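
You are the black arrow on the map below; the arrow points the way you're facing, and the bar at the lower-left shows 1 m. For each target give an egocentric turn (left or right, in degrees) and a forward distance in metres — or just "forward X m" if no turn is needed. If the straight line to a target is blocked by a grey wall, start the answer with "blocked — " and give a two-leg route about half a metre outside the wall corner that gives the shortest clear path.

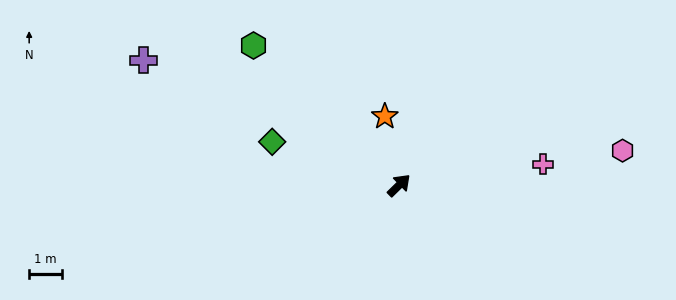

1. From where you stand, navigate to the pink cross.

turn right 36°, forward 4.4 m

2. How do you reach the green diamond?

turn left 117°, forward 4.1 m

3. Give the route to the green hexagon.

turn left 92°, forward 6.1 m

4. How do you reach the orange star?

turn left 57°, forward 2.1 m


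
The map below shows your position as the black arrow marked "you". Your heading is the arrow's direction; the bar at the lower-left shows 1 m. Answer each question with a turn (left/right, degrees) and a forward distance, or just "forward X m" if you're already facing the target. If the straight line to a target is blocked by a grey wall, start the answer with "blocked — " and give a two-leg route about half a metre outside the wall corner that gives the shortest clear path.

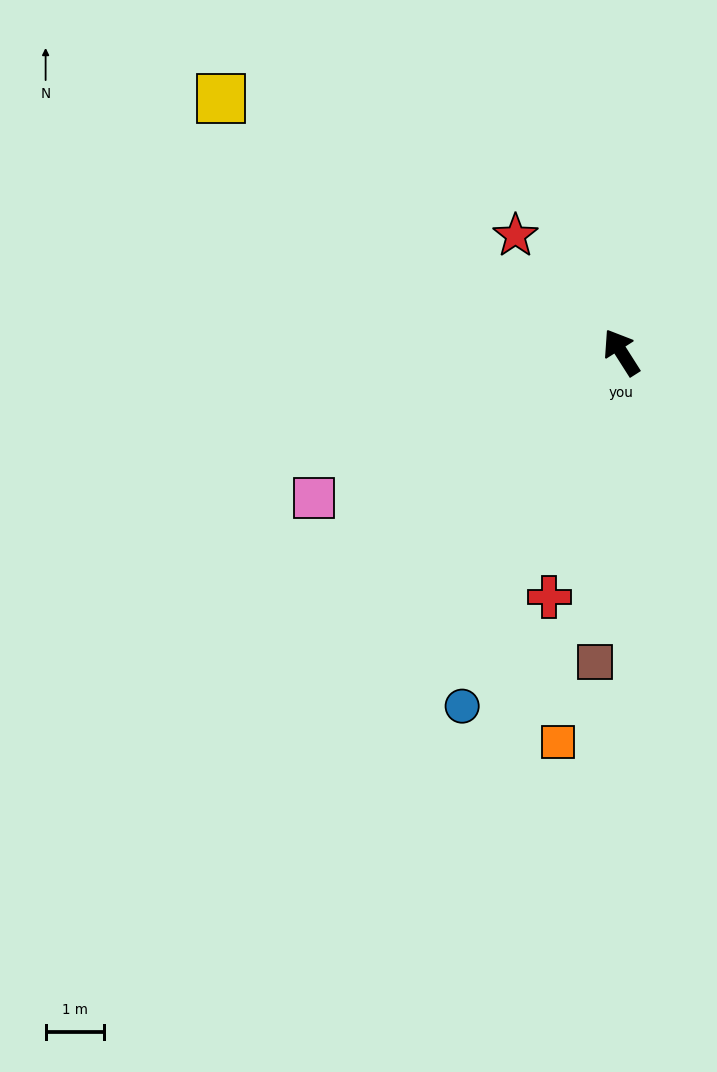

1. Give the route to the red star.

turn left 10°, forward 2.7 m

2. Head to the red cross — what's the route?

turn left 131°, forward 4.4 m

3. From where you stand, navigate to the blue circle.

turn left 123°, forward 6.7 m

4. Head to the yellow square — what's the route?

turn left 25°, forward 8.2 m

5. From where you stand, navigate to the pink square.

turn left 83°, forward 5.9 m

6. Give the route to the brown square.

turn left 143°, forward 5.4 m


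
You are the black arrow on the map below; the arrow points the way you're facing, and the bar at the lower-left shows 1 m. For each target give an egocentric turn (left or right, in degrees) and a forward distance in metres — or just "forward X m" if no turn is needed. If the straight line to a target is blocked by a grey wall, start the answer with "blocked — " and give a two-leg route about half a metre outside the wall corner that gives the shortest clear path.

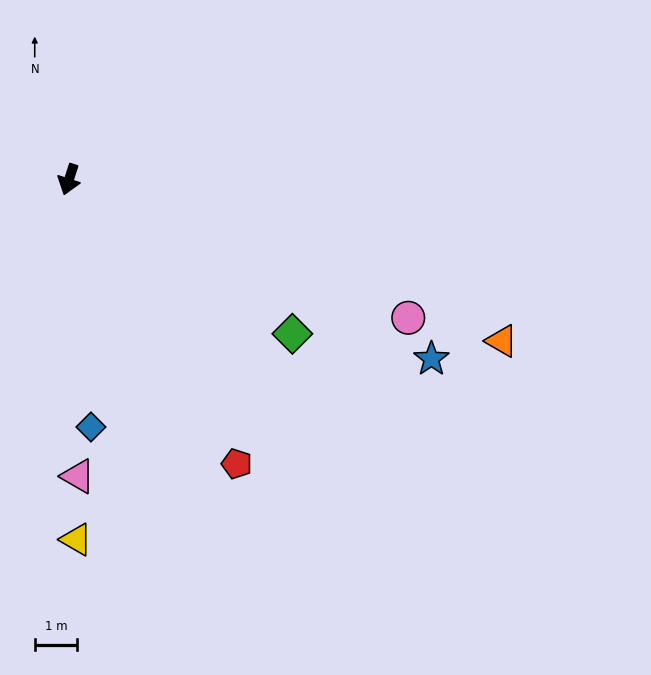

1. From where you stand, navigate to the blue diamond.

turn left 23°, forward 5.9 m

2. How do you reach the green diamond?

turn left 73°, forward 6.4 m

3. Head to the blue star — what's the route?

turn left 82°, forward 9.5 m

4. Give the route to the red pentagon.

turn left 48°, forward 7.8 m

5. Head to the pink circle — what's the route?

turn left 86°, forward 8.6 m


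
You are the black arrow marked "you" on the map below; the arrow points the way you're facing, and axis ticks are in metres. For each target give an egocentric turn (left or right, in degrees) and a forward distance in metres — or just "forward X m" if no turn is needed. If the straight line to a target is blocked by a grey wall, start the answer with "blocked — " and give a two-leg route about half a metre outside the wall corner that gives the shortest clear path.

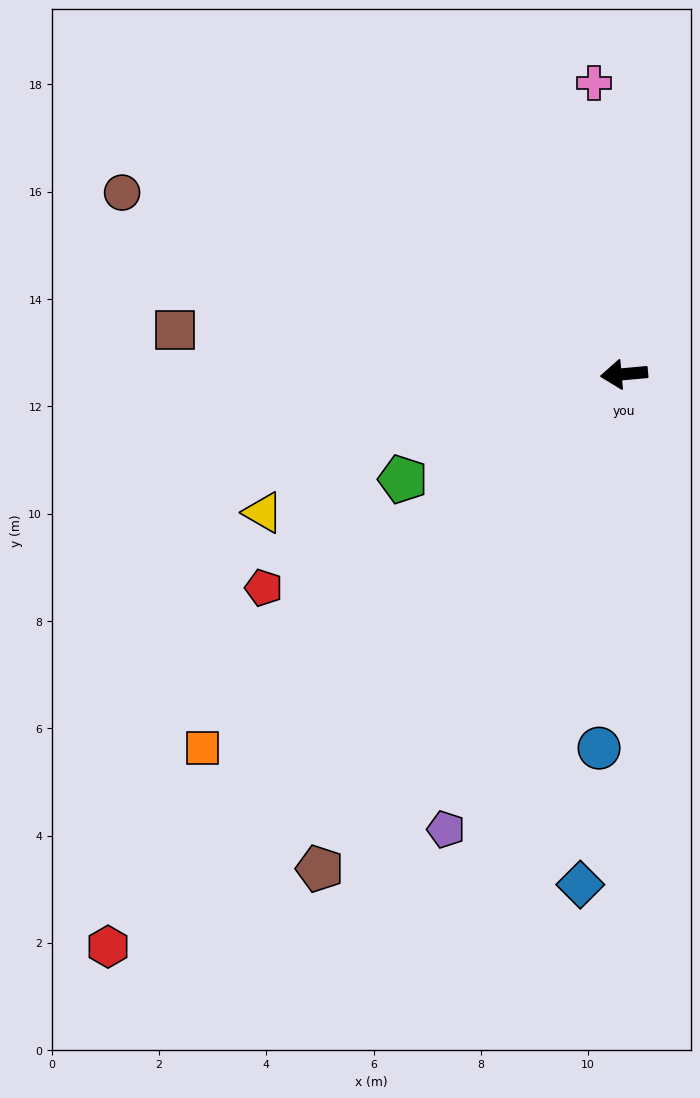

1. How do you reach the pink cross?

turn right 89°, forward 5.5 m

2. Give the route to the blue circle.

turn left 81°, forward 7.0 m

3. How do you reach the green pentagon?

turn left 20°, forward 4.6 m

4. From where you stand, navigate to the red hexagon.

turn left 43°, forward 14.4 m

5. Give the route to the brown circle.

turn right 25°, forward 9.9 m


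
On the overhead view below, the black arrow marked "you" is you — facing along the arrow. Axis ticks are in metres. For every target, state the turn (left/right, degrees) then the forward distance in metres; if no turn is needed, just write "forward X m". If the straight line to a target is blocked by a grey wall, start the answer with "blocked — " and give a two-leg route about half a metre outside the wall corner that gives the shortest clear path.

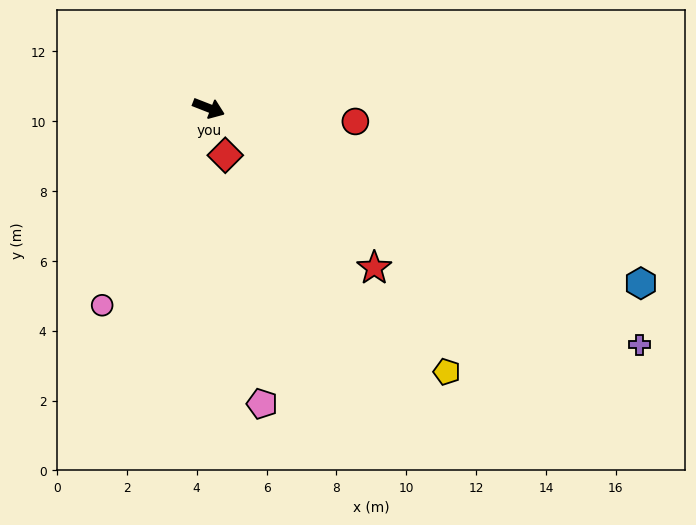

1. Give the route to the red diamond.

turn right 49°, forward 1.4 m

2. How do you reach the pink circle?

turn right 97°, forward 6.4 m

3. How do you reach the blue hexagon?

forward 13.4 m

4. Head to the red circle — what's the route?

turn left 16°, forward 4.2 m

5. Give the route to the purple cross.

turn right 7°, forward 14.1 m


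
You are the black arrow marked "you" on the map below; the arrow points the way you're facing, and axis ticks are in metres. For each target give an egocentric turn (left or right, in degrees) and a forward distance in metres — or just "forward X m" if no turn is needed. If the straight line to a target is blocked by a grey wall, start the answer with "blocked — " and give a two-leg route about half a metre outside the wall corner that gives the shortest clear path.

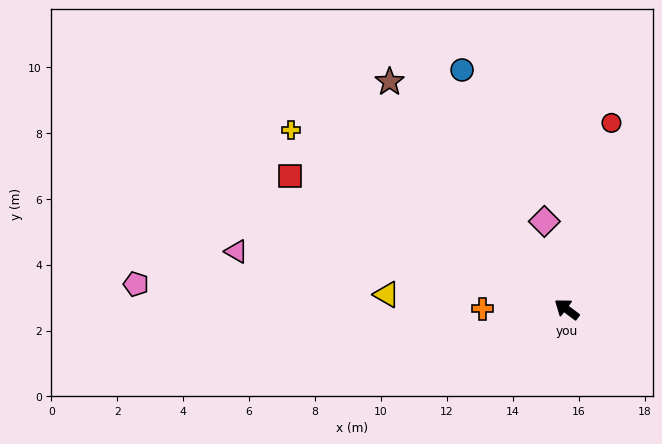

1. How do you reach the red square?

turn left 11°, forward 9.3 m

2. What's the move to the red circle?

turn right 67°, forward 5.8 m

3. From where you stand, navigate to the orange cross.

turn left 37°, forward 2.6 m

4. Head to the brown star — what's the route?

turn right 15°, forward 8.7 m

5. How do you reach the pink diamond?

turn right 39°, forward 2.8 m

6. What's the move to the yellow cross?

turn left 4°, forward 10.0 m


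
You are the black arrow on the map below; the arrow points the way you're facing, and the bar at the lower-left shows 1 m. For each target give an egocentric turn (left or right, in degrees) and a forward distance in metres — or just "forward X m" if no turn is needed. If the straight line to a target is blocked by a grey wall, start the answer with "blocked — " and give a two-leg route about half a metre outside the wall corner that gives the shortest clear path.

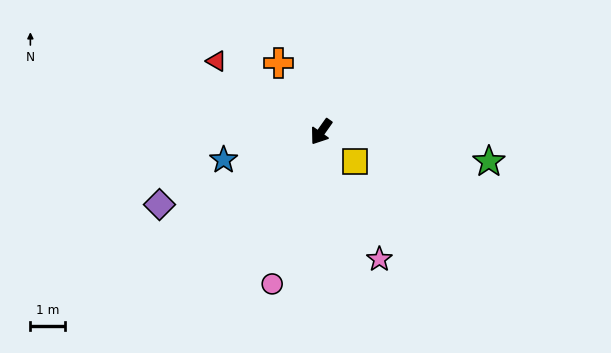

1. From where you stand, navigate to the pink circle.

turn left 17°, forward 4.6 m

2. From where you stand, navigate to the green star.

turn left 115°, forward 4.9 m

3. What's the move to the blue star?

turn right 39°, forward 2.9 m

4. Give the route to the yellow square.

turn left 84°, forward 1.3 m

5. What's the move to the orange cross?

turn right 113°, forward 2.3 m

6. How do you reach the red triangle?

turn right 89°, forward 3.7 m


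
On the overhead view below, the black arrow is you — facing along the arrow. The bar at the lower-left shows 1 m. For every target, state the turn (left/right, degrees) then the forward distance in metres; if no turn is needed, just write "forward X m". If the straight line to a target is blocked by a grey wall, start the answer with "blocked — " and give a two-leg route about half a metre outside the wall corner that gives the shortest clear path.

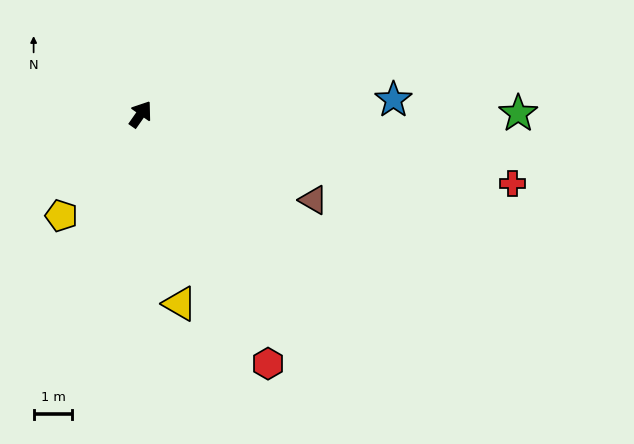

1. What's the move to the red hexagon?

turn right 118°, forward 7.2 m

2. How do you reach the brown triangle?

turn right 81°, forward 5.0 m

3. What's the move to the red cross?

turn right 66°, forward 9.7 m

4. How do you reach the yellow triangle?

turn right 133°, forward 5.0 m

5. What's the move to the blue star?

turn right 52°, forward 6.5 m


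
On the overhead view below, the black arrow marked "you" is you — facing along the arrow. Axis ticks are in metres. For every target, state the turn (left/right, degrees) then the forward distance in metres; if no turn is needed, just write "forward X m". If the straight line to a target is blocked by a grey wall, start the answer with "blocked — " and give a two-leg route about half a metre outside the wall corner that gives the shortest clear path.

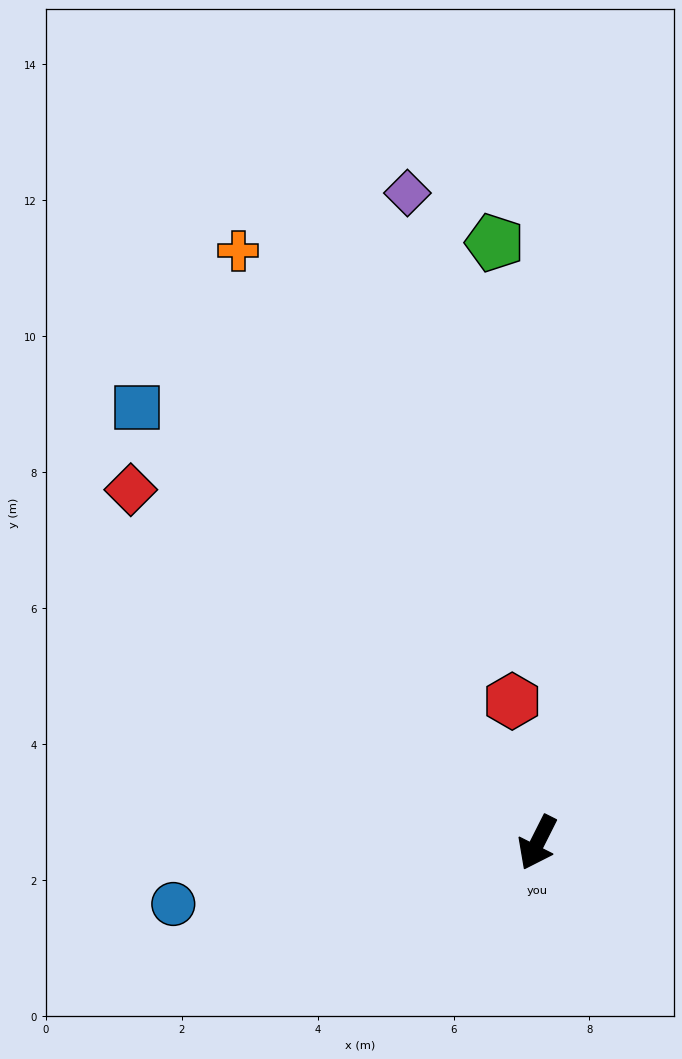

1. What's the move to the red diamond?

turn right 104°, forward 7.9 m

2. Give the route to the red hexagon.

turn right 143°, forward 2.1 m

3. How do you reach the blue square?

turn right 111°, forward 8.7 m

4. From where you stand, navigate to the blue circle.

turn right 54°, forward 5.4 m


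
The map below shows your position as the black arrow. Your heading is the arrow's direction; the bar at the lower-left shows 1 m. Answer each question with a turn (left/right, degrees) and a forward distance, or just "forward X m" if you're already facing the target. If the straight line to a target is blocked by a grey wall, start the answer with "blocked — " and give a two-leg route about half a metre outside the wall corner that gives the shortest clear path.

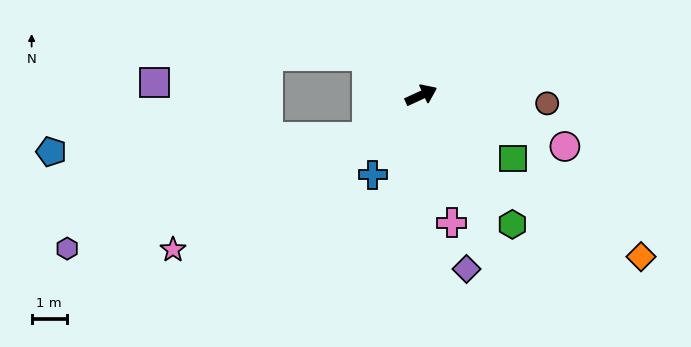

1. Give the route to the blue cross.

turn right 146°, forward 2.7 m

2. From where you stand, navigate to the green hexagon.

turn right 80°, forward 4.5 m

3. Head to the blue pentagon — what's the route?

blocked — turn right 167°, forward 1.9 m, then turn right 35°, forward 9.0 m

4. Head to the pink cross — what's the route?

turn right 101°, forward 3.7 m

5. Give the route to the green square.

turn right 59°, forward 3.2 m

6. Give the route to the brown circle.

turn right 28°, forward 3.6 m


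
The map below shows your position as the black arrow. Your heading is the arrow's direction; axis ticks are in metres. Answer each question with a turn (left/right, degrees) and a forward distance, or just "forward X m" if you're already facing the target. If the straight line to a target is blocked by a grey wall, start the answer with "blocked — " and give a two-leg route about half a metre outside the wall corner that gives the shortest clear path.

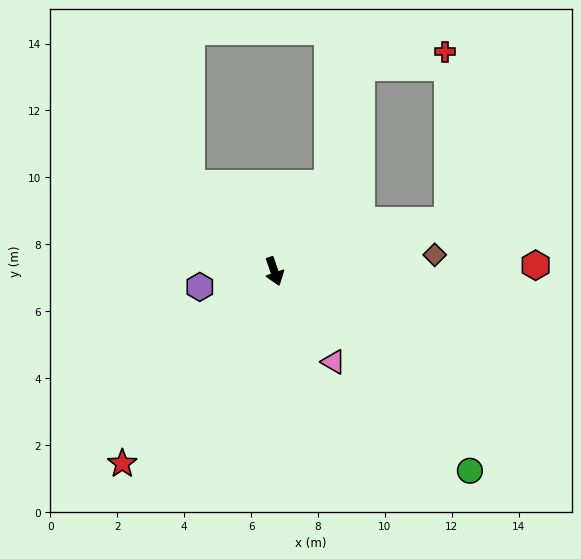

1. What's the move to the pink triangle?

turn left 14°, forward 3.2 m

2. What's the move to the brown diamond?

turn left 77°, forward 4.8 m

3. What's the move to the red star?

turn right 57°, forward 7.3 m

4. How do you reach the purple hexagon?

turn right 97°, forward 2.3 m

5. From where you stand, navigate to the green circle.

turn left 26°, forward 8.3 m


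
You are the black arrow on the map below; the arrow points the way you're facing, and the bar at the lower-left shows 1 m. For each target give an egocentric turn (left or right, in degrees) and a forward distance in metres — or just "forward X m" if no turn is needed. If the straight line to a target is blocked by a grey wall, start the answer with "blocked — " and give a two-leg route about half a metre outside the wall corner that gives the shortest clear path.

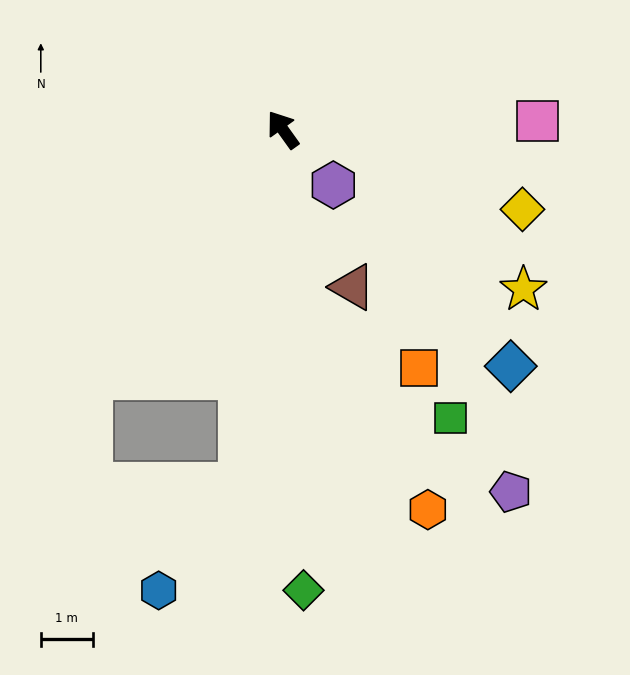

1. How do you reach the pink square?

turn right 124°, forward 4.9 m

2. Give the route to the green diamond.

turn left 147°, forward 8.9 m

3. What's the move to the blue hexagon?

blocked — turn left 138°, forward 6.9 m, then turn right 31°, forward 2.6 m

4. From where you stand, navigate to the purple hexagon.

turn right 173°, forward 1.4 m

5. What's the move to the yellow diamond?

turn right 144°, forward 4.8 m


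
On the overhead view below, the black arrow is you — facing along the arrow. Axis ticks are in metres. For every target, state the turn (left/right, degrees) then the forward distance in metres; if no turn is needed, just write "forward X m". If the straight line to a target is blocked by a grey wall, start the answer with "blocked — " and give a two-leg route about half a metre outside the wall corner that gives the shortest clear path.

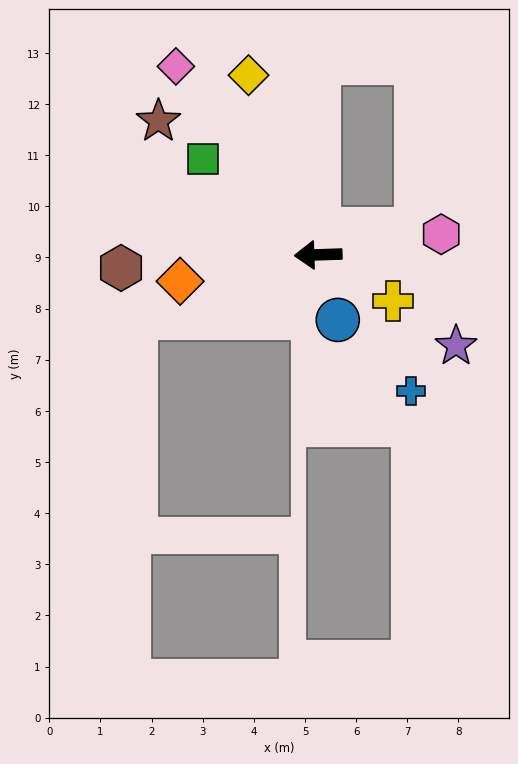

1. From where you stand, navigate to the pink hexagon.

turn right 172°, forward 2.4 m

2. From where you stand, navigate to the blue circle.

turn left 105°, forward 1.3 m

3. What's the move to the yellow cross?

turn left 146°, forward 1.7 m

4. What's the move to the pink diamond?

turn right 55°, forward 4.6 m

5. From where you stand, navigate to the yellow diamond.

turn right 71°, forward 3.8 m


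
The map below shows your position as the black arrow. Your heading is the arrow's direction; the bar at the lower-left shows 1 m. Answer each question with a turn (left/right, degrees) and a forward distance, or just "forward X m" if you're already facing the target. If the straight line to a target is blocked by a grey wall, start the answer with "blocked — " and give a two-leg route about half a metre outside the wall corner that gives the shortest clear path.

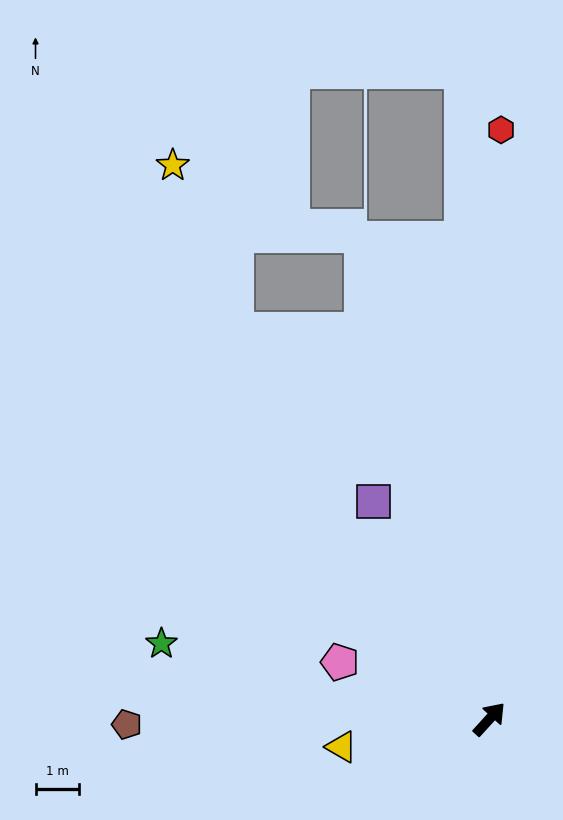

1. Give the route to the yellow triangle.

turn left 143°, forward 3.5 m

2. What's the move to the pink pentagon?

turn left 111°, forward 3.7 m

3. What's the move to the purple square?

turn left 70°, forward 5.7 m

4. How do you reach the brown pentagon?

turn left 133°, forward 8.4 m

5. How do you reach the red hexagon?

turn left 41°, forward 13.6 m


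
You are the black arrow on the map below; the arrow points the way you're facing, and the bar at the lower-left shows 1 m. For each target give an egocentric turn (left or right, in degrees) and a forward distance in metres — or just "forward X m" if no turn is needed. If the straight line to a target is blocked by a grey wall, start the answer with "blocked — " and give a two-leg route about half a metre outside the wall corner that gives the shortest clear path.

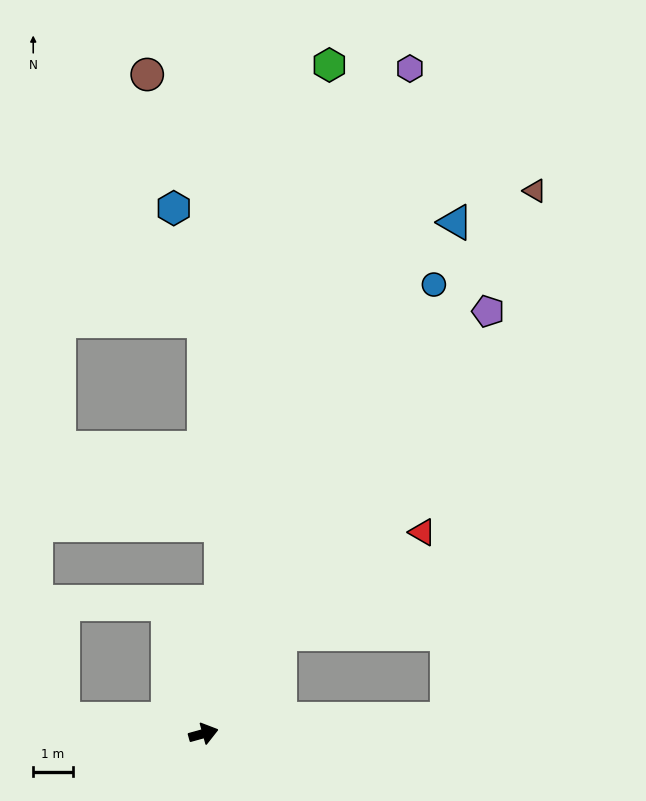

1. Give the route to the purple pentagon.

turn left 41°, forward 12.9 m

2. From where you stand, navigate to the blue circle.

turn left 47°, forward 12.8 m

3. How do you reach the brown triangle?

turn left 43°, forward 16.1 m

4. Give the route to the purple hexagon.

turn left 57°, forward 17.7 m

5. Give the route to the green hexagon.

turn left 64°, forward 17.3 m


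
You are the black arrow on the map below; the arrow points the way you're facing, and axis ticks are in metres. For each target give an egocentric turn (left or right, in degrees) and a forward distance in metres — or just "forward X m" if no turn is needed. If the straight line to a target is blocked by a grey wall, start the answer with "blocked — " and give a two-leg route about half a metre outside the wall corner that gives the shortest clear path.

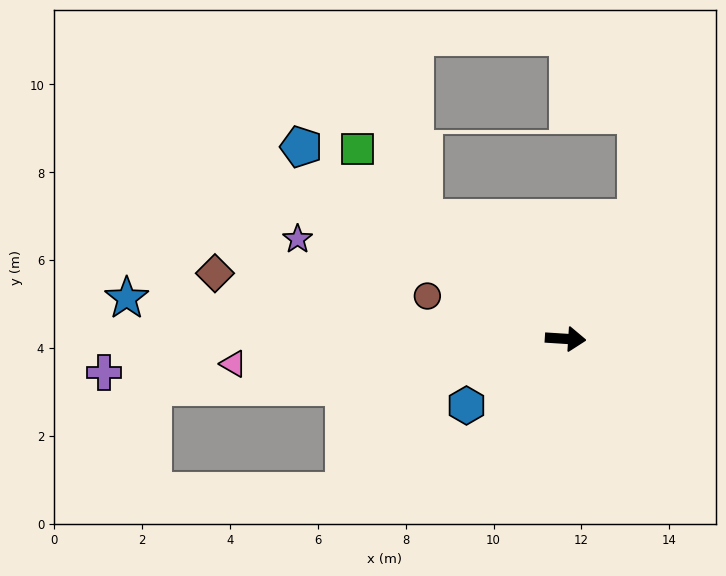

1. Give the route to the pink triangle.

turn right 172°, forward 7.6 m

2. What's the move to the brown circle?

turn left 166°, forward 3.3 m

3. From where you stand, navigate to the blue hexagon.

turn right 142°, forward 2.7 m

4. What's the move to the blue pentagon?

turn left 148°, forward 7.4 m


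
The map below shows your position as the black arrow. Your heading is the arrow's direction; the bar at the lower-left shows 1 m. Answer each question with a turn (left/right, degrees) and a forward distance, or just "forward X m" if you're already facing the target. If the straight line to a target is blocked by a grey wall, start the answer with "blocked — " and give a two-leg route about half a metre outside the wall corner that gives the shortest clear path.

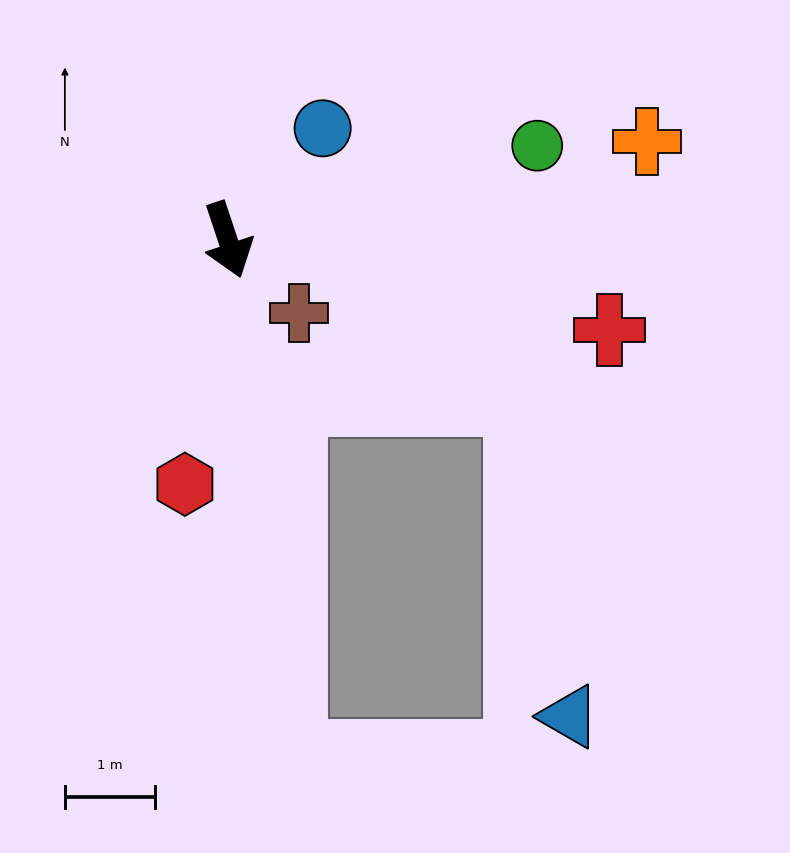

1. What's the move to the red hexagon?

turn right 28°, forward 2.7 m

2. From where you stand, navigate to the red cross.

turn left 58°, forward 4.3 m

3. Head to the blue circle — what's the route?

turn left 121°, forward 1.6 m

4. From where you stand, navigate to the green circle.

turn left 89°, forward 3.6 m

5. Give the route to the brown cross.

turn left 26°, forward 1.1 m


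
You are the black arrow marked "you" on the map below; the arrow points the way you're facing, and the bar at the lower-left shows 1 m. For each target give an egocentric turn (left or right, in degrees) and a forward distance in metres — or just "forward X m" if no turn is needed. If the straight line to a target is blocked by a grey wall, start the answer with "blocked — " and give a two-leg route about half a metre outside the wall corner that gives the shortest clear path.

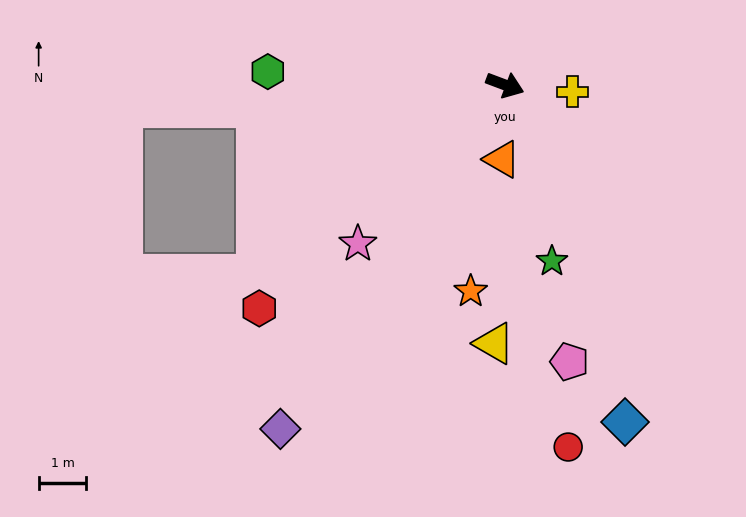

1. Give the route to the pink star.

turn right 112°, forward 4.5 m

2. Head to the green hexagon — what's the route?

turn right 163°, forward 5.0 m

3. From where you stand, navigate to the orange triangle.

turn right 72°, forward 1.6 m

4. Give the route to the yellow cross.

turn left 15°, forward 1.4 m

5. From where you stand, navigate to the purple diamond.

turn right 103°, forward 8.6 m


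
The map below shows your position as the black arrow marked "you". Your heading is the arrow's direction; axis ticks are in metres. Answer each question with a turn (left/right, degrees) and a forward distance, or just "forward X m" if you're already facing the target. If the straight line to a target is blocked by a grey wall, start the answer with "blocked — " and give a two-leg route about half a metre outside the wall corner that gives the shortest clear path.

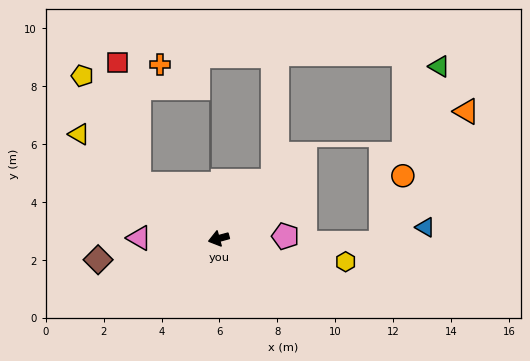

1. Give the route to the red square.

blocked — turn right 49°, forward 3.3 m, then turn right 46°, forward 4.3 m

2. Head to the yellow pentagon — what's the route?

blocked — turn right 49°, forward 3.3 m, then turn right 29°, forward 4.2 m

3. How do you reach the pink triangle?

turn right 16°, forward 2.7 m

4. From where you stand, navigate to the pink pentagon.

turn left 167°, forward 2.3 m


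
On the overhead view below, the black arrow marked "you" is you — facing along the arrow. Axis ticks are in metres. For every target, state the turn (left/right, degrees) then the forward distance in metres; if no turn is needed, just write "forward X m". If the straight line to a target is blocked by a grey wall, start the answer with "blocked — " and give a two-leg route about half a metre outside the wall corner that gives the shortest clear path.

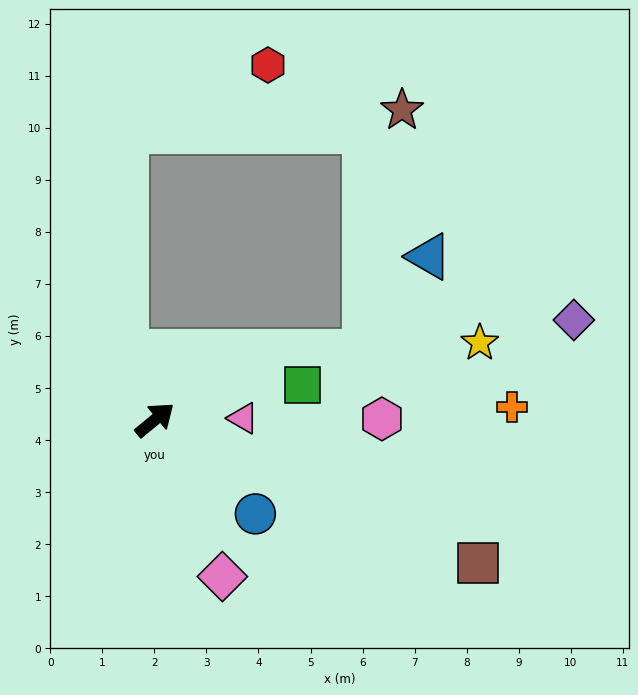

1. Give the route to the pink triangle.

turn right 39°, forward 1.7 m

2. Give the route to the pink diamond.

turn right 106°, forward 3.3 m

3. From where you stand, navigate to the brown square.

turn right 63°, forward 6.8 m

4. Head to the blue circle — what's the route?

turn right 83°, forward 2.6 m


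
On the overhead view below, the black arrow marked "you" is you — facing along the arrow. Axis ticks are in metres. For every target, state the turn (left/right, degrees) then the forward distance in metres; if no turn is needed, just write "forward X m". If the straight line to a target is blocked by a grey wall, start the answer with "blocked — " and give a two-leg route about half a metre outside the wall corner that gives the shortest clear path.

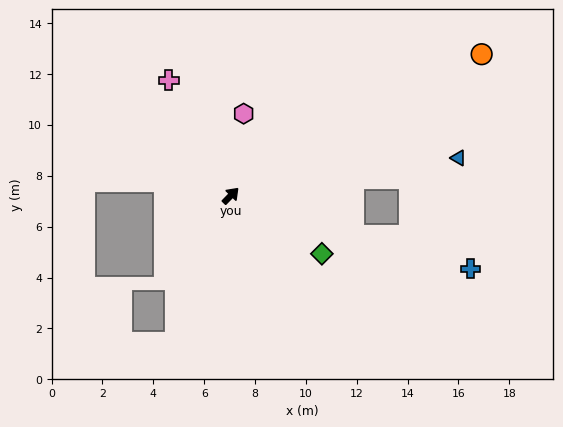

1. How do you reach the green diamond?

turn right 78°, forward 4.2 m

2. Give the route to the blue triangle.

turn right 36°, forward 9.1 m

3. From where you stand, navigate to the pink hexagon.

turn left 35°, forward 3.3 m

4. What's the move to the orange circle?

turn right 16°, forward 11.3 m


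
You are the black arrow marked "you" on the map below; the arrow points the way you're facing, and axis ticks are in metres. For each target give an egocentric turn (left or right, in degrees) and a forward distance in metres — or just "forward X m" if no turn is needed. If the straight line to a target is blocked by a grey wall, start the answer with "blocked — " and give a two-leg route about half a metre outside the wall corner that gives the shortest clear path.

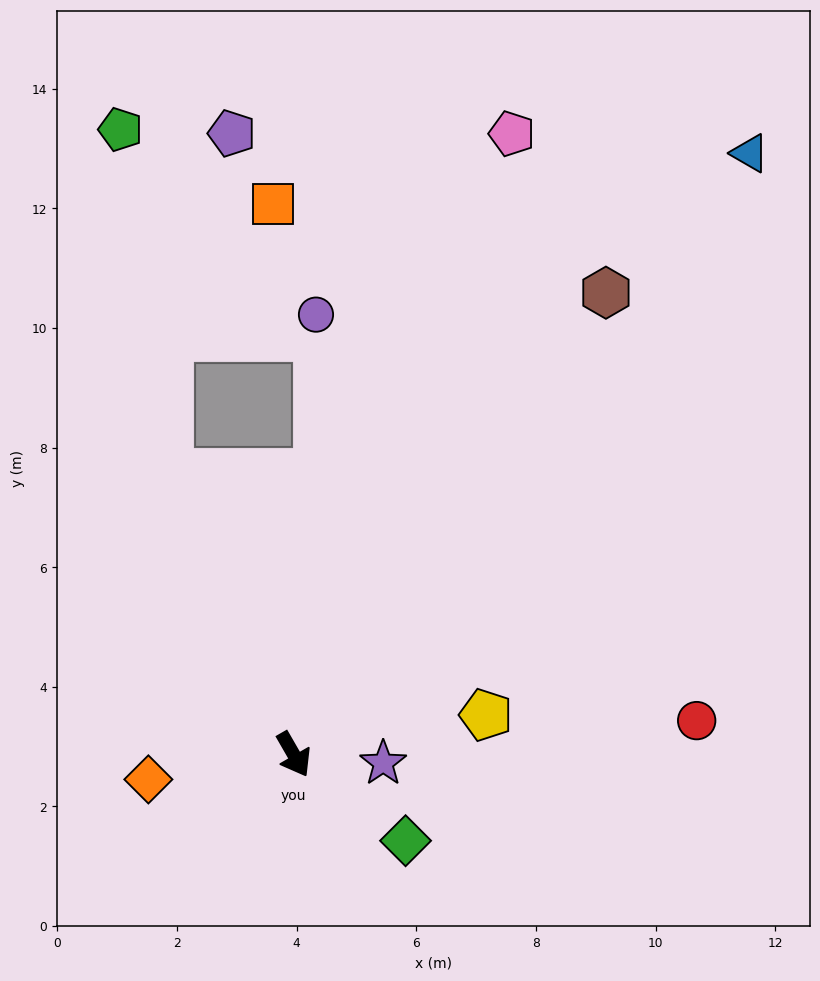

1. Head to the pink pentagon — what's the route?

turn left 131°, forward 11.0 m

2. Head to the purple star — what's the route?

turn left 55°, forward 1.5 m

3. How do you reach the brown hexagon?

turn left 116°, forward 9.3 m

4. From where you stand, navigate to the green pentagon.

blocked — turn left 174°, forward 5.1 m, then turn right 16°, forward 5.8 m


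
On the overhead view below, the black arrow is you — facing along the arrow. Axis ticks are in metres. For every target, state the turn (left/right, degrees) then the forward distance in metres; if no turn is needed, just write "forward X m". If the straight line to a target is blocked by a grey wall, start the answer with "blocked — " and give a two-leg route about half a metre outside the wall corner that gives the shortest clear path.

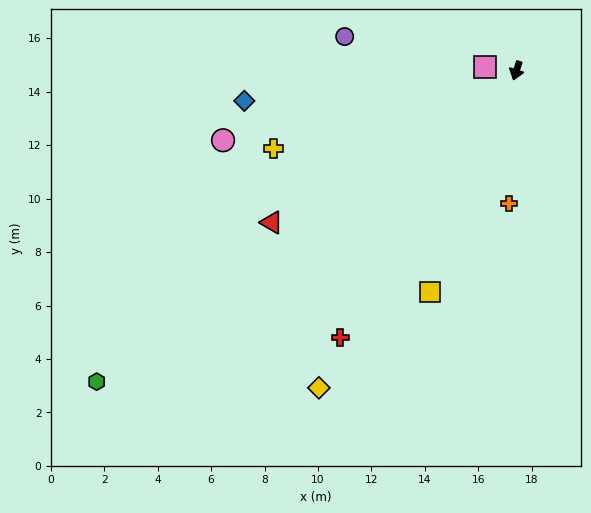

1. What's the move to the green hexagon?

turn right 36°, forward 19.5 m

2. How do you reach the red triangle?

turn right 40°, forward 10.8 m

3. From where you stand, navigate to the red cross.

turn right 16°, forward 12.0 m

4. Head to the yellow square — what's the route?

turn right 4°, forward 8.9 m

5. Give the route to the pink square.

turn right 79°, forward 1.2 m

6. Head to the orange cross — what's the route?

turn left 14°, forward 5.0 m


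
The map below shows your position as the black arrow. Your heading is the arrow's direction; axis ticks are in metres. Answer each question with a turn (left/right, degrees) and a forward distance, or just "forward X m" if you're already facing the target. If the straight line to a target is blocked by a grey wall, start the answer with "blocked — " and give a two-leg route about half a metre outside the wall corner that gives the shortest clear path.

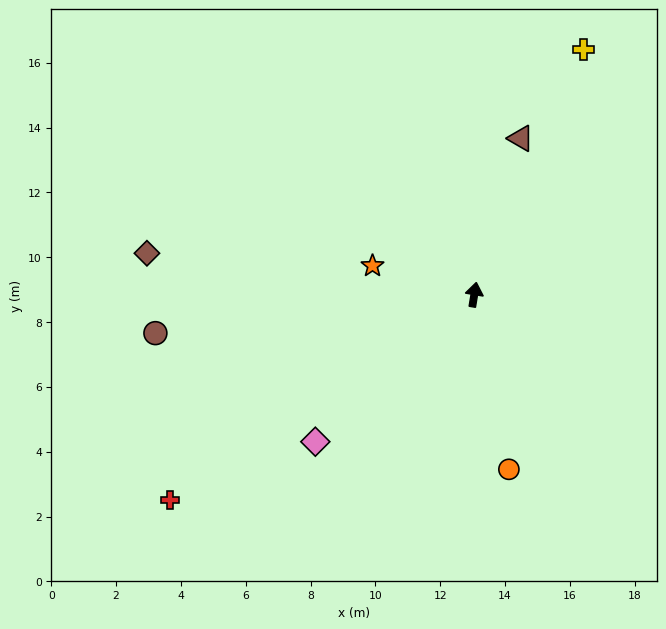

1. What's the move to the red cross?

turn left 133°, forward 11.3 m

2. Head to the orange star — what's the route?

turn left 84°, forward 3.3 m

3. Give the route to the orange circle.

turn right 159°, forward 5.5 m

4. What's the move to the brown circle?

turn left 106°, forward 9.9 m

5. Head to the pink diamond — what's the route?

turn left 142°, forward 6.7 m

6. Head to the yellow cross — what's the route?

turn right 15°, forward 8.3 m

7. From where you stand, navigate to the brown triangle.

turn right 7°, forward 5.0 m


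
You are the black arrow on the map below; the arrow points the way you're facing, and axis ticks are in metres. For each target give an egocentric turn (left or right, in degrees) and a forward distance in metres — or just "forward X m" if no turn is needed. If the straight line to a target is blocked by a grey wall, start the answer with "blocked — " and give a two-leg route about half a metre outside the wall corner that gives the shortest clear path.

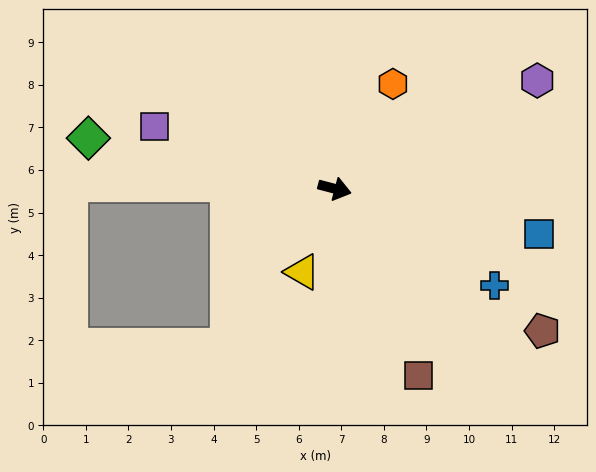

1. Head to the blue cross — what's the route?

turn right 16°, forward 4.4 m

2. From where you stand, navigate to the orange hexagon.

turn left 76°, forward 2.8 m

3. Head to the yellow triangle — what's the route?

turn right 97°, forward 2.1 m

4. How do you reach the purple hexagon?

turn left 43°, forward 5.4 m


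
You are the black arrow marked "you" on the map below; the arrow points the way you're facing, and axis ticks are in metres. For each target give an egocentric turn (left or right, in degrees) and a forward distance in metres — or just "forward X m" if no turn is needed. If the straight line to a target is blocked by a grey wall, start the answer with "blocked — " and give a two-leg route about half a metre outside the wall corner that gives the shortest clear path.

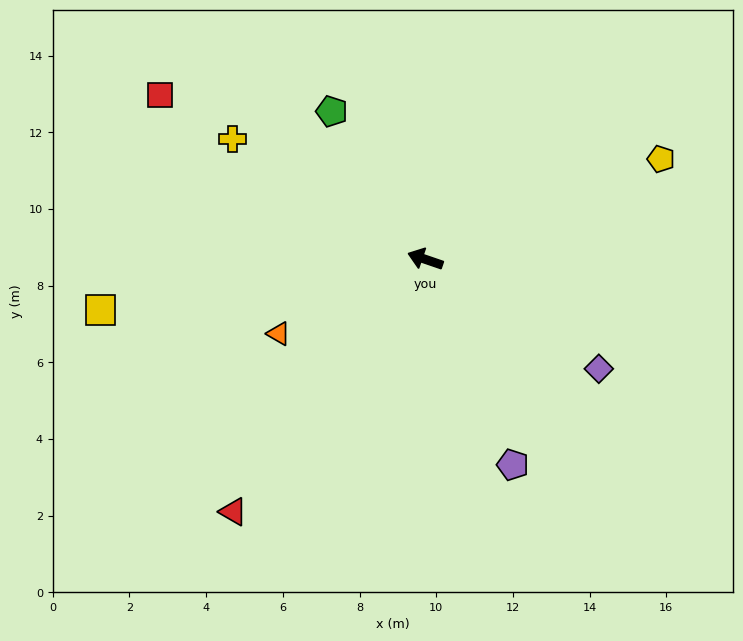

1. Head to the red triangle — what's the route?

turn left 72°, forward 8.3 m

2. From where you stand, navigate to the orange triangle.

turn left 46°, forward 4.3 m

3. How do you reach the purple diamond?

turn left 167°, forward 5.4 m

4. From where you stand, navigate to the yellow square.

turn left 28°, forward 8.6 m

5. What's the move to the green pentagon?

turn right 39°, forward 4.6 m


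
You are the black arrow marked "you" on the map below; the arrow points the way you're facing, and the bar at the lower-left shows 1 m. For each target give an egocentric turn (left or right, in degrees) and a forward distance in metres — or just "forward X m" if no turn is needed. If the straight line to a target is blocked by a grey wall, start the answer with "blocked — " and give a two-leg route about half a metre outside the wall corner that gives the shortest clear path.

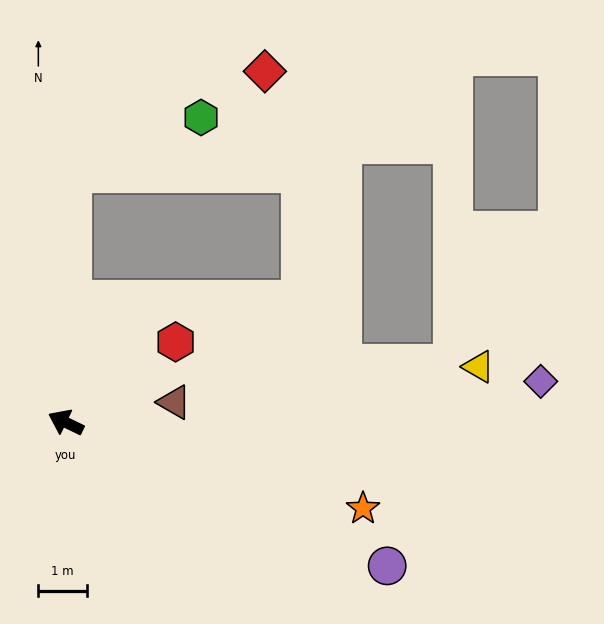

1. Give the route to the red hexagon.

turn right 118°, forward 2.8 m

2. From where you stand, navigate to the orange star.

turn right 170°, forward 6.4 m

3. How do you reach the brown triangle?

turn right 144°, forward 2.3 m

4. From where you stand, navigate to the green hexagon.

blocked — turn right 65°, forward 5.2 m, then turn right 66°, forward 2.9 m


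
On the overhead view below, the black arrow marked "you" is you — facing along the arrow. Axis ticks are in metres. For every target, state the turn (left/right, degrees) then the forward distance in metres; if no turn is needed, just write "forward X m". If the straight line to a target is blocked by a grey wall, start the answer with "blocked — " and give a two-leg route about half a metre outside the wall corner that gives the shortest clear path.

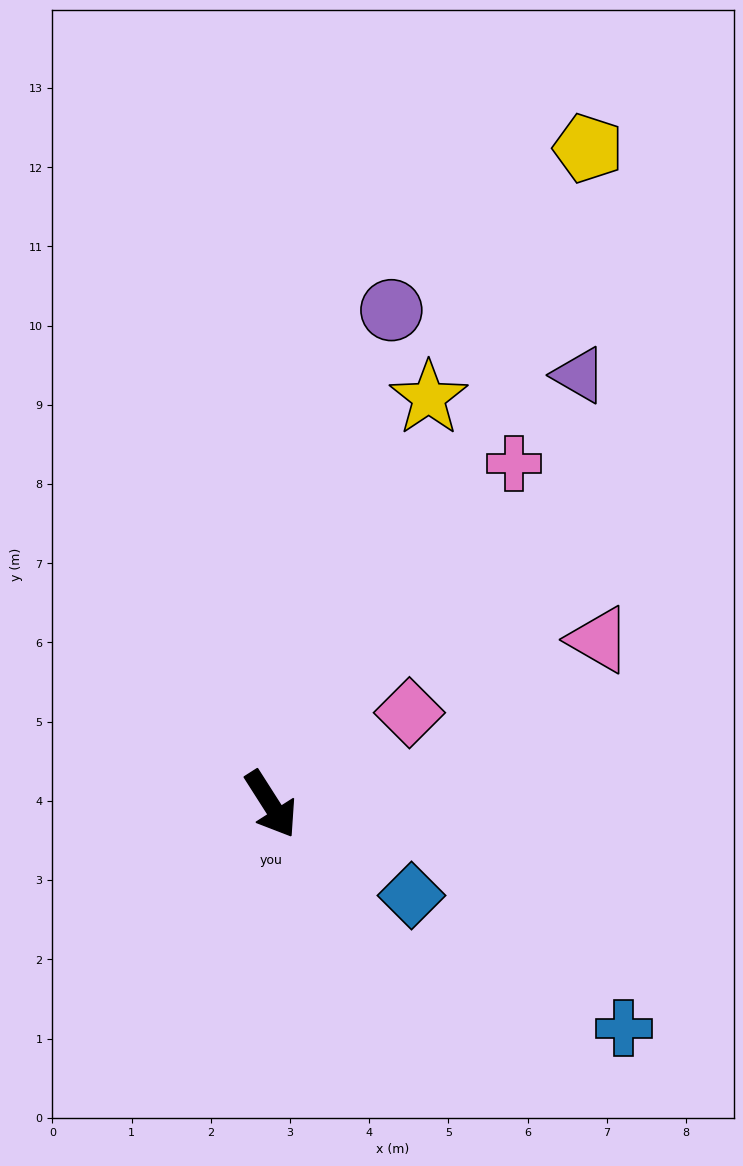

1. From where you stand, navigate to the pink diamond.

turn left 91°, forward 2.1 m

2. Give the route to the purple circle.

turn left 134°, forward 6.4 m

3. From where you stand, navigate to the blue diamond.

turn left 25°, forward 2.1 m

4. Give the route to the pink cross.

turn left 112°, forward 5.3 m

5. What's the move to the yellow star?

turn left 126°, forward 5.5 m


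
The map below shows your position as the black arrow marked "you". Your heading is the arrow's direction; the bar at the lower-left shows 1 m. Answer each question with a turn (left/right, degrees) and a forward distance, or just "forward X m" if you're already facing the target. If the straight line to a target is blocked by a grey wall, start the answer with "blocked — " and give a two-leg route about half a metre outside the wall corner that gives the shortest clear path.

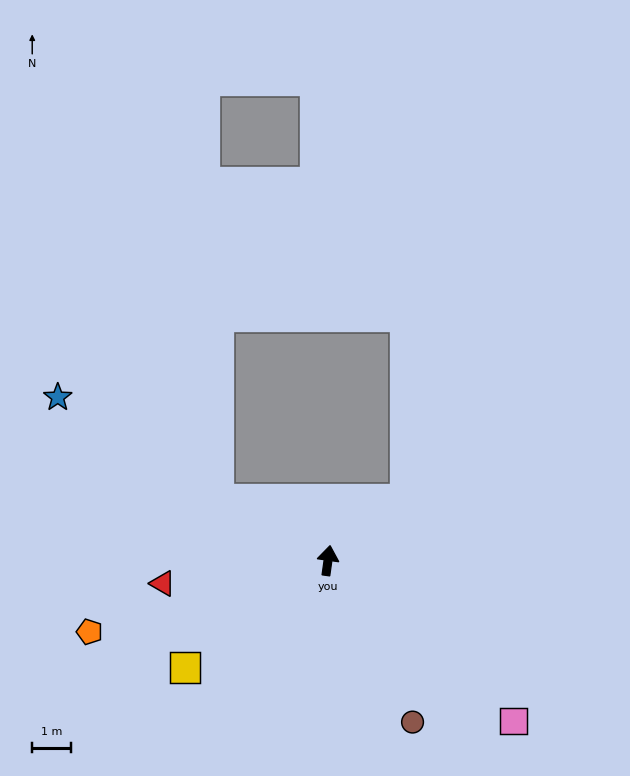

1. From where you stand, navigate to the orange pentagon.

turn left 115°, forward 6.4 m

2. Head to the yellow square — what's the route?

turn left 135°, forward 4.6 m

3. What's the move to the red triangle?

turn left 106°, forward 4.3 m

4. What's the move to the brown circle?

turn right 144°, forward 4.7 m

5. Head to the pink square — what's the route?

turn right 123°, forward 6.3 m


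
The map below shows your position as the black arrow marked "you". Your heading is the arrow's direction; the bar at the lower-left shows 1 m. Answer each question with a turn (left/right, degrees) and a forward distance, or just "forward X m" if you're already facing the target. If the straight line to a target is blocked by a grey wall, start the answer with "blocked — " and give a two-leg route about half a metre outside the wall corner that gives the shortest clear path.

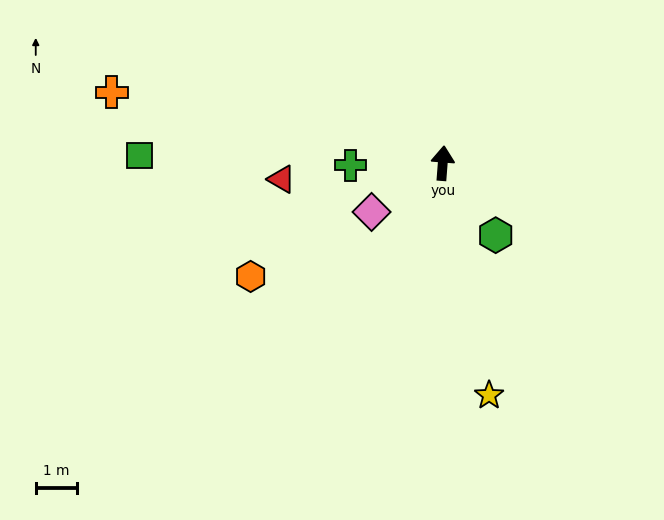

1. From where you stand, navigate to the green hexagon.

turn right 139°, forward 2.2 m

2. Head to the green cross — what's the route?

turn left 96°, forward 2.2 m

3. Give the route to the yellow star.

turn right 164°, forward 5.7 m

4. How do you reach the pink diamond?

turn left 129°, forward 2.1 m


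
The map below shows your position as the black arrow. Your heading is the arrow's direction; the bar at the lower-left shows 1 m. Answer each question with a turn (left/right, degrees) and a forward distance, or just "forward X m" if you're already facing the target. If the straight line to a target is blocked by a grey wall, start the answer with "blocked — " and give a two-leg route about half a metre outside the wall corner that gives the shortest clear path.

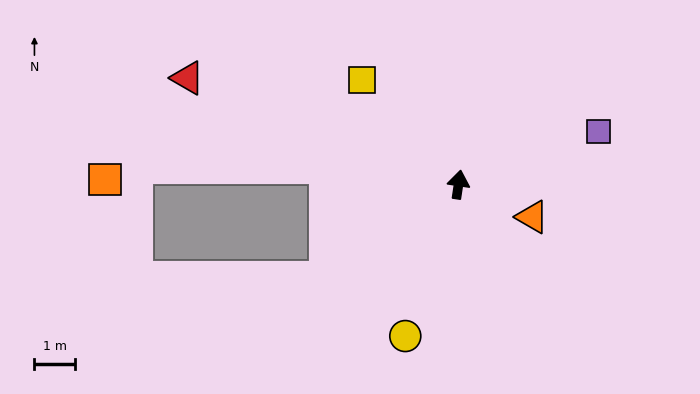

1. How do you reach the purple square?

turn right 61°, forward 3.7 m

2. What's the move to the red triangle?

turn left 77°, forward 7.1 m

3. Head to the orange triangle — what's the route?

turn right 105°, forward 2.0 m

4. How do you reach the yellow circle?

turn left 169°, forward 3.9 m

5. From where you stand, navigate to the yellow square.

turn left 51°, forward 3.5 m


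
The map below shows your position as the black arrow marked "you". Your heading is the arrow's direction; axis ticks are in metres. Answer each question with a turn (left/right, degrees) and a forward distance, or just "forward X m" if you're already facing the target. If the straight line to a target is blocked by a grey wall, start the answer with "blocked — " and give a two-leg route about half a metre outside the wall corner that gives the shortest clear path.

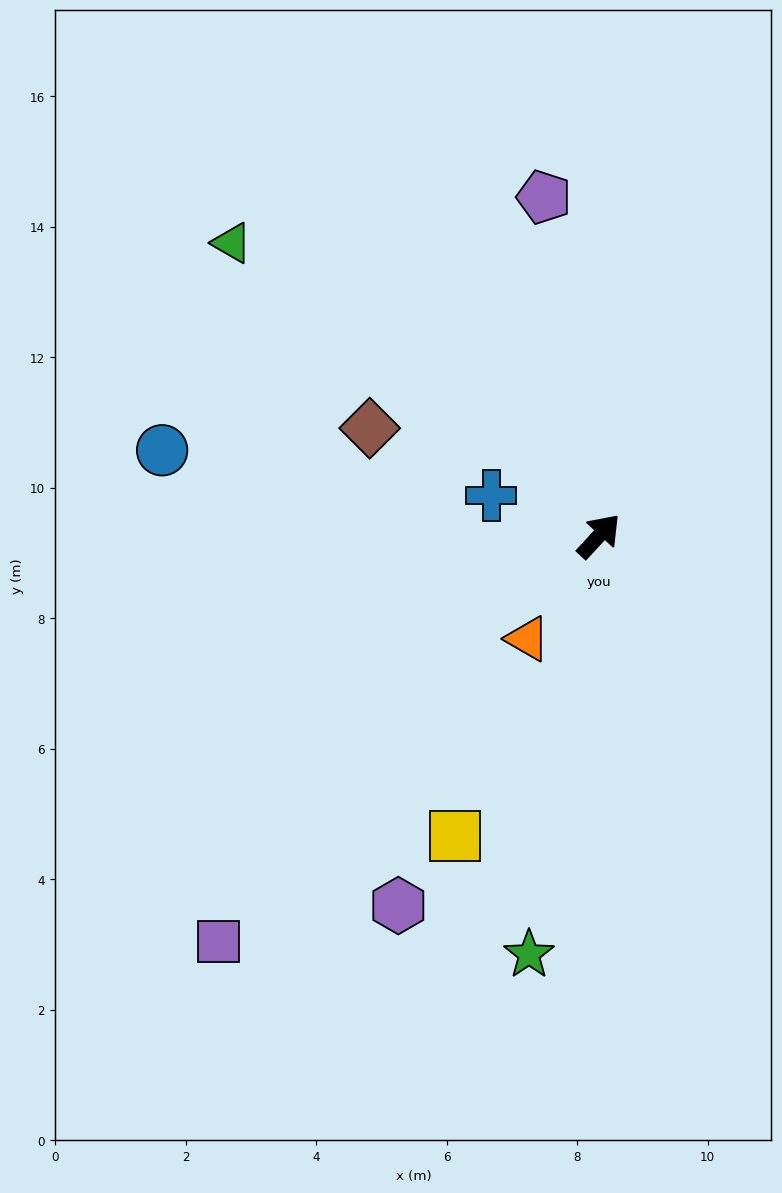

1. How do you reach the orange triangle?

turn right 172°, forward 1.9 m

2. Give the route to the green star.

turn right 147°, forward 6.5 m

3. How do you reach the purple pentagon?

turn left 52°, forward 5.3 m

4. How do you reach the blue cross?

turn left 112°, forward 1.8 m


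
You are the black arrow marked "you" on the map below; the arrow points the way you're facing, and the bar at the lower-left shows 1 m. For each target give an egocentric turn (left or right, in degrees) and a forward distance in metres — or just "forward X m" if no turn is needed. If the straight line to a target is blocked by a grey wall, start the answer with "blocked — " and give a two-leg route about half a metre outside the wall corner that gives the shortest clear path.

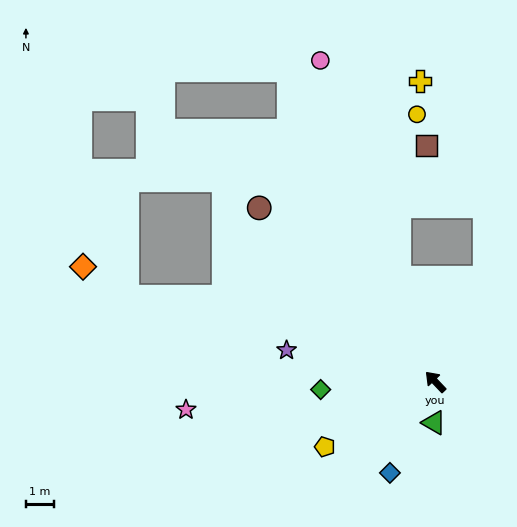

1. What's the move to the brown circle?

forward 8.7 m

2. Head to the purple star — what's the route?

turn left 34°, forward 5.4 m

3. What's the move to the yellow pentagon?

turn left 77°, forward 4.5 m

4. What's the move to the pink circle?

turn right 24°, forward 12.0 m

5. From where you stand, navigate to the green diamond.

turn left 50°, forward 4.0 m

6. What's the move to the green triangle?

turn left 134°, forward 1.4 m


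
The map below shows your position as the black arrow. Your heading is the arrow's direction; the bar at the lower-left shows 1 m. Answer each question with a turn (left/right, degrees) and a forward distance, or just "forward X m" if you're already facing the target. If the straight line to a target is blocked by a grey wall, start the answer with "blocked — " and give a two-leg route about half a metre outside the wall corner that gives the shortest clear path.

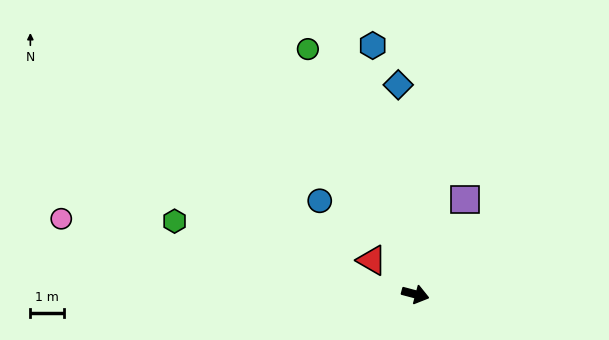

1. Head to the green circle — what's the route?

turn left 128°, forward 7.9 m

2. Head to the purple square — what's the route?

turn left 77°, forward 3.1 m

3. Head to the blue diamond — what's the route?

turn left 109°, forward 6.2 m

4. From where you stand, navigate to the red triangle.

turn left 157°, forward 1.6 m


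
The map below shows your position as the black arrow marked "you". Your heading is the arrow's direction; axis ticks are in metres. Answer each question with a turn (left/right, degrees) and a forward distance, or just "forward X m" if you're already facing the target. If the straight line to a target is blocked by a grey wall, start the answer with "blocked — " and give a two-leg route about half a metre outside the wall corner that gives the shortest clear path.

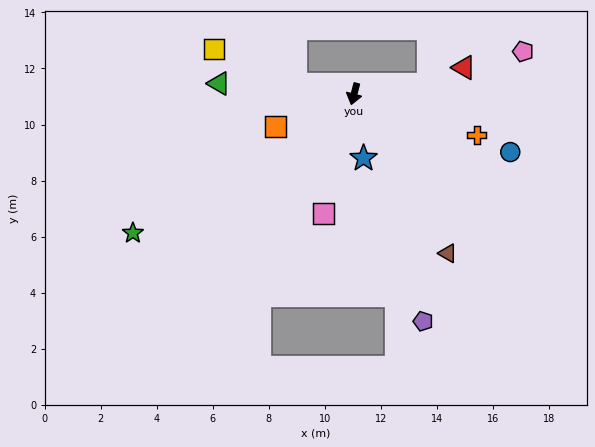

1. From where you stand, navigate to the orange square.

turn right 53°, forward 3.0 m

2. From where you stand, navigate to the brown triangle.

turn left 45°, forward 6.6 m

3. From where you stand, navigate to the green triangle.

turn right 80°, forward 4.8 m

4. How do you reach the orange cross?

turn left 86°, forward 4.6 m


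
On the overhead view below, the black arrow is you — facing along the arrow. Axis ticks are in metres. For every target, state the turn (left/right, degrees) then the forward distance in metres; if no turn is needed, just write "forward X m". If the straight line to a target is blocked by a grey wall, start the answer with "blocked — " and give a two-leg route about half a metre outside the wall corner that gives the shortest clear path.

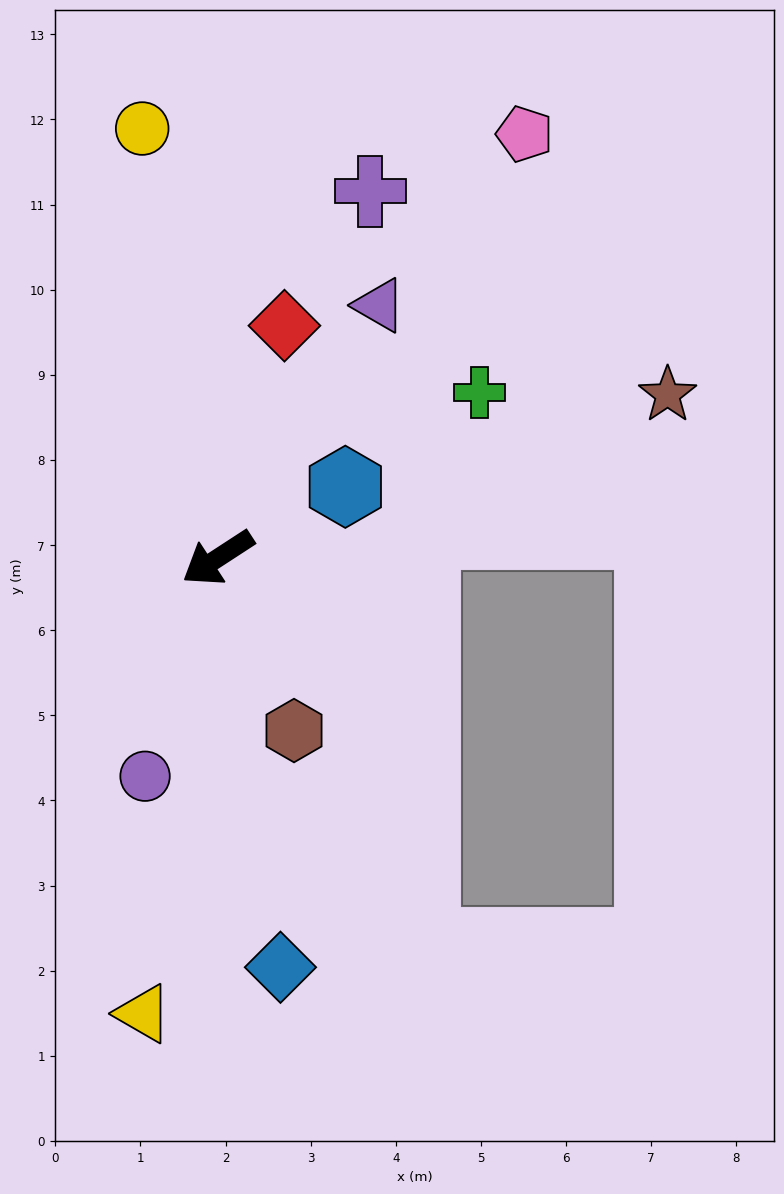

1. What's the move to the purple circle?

turn left 38°, forward 2.7 m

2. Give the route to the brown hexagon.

turn left 81°, forward 2.2 m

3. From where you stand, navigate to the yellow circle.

turn right 113°, forward 5.1 m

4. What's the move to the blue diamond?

turn left 66°, forward 4.9 m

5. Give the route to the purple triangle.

turn right 156°, forward 3.5 m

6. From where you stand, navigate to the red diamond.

turn right 139°, forward 2.8 m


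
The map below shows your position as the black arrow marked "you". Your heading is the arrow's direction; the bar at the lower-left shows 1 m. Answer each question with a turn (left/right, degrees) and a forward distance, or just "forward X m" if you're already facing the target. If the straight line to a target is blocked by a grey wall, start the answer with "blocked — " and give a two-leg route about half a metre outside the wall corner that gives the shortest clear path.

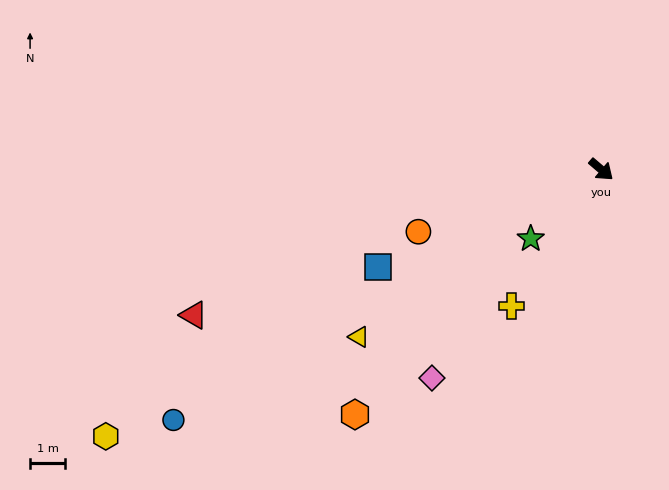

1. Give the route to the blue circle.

turn right 109°, forward 14.2 m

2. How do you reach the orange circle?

turn right 121°, forward 5.5 m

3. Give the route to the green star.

turn right 95°, forward 2.8 m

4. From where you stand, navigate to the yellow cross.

turn right 83°, forward 4.7 m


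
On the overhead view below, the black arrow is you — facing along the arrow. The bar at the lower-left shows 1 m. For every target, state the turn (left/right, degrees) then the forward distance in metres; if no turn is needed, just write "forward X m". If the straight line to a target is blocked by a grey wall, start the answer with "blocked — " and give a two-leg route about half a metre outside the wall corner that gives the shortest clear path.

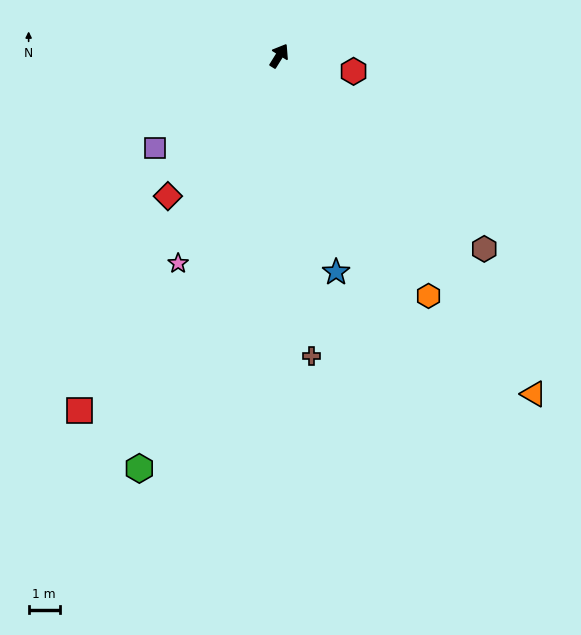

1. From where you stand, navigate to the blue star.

turn right 133°, forward 7.1 m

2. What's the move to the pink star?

turn right 174°, forward 7.4 m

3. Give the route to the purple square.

turn left 159°, forward 4.9 m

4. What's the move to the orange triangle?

turn right 111°, forward 13.5 m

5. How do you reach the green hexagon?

turn right 167°, forward 13.9 m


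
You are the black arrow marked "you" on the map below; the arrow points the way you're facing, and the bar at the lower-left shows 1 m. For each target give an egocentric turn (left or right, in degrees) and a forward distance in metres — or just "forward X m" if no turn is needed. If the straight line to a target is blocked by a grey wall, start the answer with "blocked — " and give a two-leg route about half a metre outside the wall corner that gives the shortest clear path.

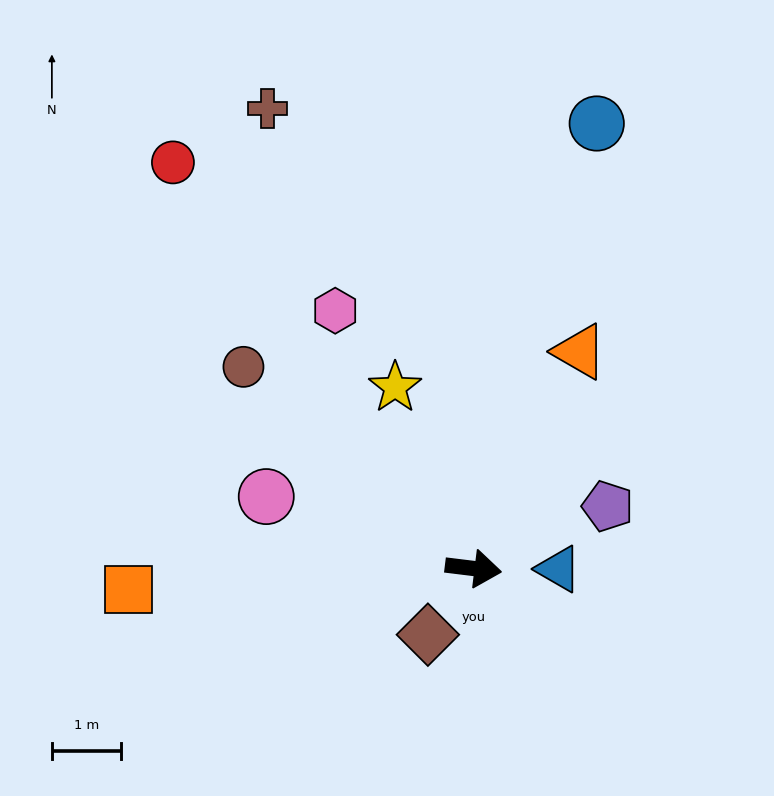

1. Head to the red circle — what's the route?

turn left 134°, forward 7.3 m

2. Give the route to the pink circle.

turn left 168°, forward 3.2 m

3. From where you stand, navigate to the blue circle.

turn left 82°, forward 6.7 m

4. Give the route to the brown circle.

turn left 146°, forward 4.4 m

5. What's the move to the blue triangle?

turn left 7°, forward 1.2 m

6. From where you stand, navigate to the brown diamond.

turn right 118°, forward 1.2 m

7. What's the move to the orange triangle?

turn left 71°, forward 3.5 m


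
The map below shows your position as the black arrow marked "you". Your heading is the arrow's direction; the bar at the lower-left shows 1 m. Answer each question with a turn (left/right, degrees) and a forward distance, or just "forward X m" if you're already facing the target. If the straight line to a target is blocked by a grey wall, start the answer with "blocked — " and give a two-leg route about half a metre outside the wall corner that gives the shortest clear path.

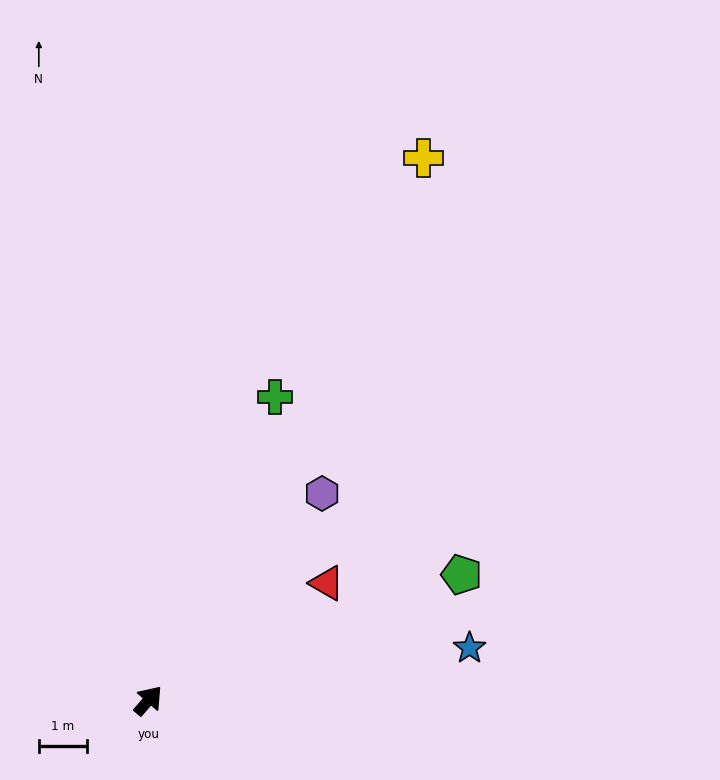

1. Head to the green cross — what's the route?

turn left 18°, forward 6.8 m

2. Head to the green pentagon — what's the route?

turn right 27°, forward 6.9 m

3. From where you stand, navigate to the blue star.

turn right 40°, forward 6.7 m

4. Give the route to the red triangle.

turn right 16°, forward 4.4 m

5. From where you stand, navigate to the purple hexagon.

forward 5.6 m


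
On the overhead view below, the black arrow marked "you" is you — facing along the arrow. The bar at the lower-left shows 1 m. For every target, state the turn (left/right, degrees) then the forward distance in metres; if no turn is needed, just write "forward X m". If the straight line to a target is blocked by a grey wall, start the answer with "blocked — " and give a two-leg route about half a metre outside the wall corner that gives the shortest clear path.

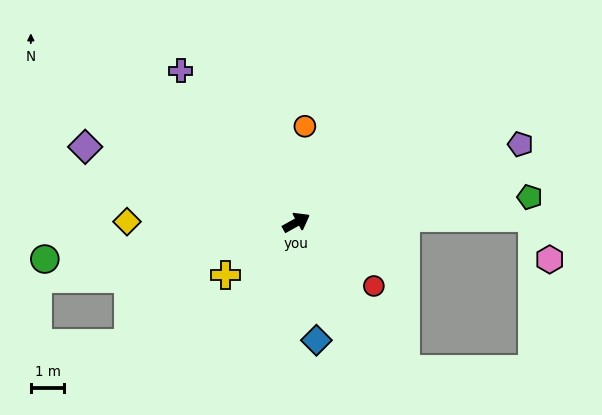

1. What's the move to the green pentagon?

turn right 23°, forward 7.0 m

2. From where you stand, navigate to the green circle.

turn left 159°, forward 7.6 m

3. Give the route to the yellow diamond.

turn left 151°, forward 5.1 m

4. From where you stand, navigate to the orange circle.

turn left 56°, forward 2.9 m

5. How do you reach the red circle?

turn right 68°, forward 3.0 m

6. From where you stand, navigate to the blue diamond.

turn right 109°, forward 3.6 m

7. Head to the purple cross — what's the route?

turn left 98°, forward 5.7 m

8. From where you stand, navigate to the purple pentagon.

turn right 10°, forward 7.1 m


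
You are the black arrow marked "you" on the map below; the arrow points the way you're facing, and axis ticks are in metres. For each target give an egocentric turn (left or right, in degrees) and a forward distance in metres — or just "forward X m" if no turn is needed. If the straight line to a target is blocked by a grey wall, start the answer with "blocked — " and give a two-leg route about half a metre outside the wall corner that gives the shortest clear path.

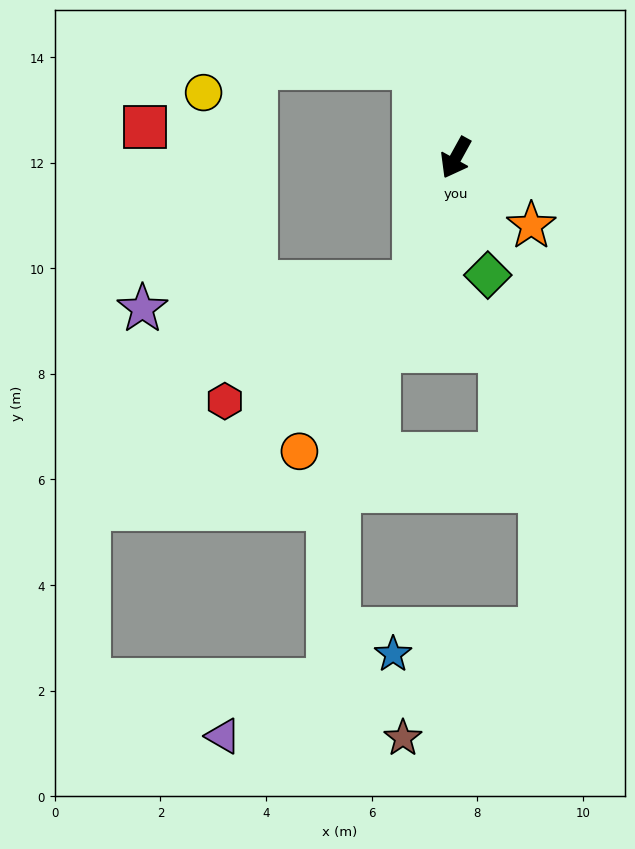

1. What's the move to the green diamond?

turn left 44°, forward 2.3 m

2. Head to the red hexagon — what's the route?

blocked — turn left 11°, forward 2.5 m, then turn right 40°, forward 4.2 m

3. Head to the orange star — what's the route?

turn left 77°, forward 1.9 m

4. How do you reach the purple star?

blocked — turn left 11°, forward 2.5 m, then turn right 67°, forward 5.2 m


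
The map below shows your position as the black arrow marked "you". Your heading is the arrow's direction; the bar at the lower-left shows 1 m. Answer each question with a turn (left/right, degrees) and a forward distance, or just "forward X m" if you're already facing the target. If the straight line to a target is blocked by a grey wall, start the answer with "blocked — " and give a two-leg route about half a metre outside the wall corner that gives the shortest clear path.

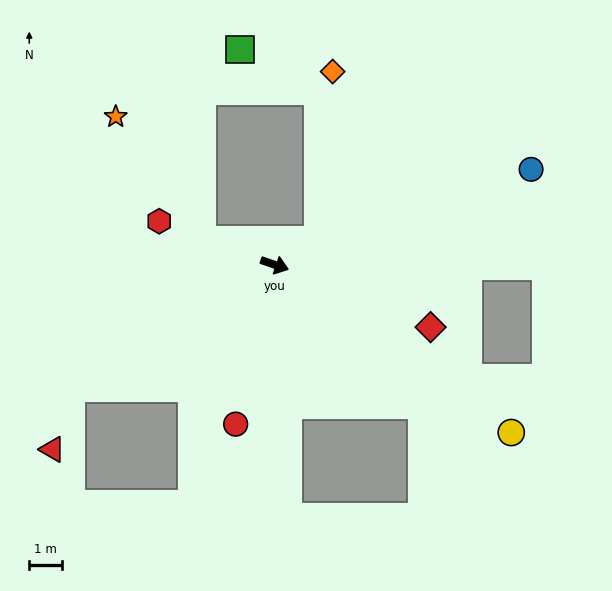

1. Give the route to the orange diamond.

blocked — turn left 49°, forward 1.5 m, then turn left 55°, forward 5.1 m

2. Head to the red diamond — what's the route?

turn right 3°, forward 5.1 m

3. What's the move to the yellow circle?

turn right 16°, forward 8.8 m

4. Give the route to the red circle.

turn right 85°, forward 5.0 m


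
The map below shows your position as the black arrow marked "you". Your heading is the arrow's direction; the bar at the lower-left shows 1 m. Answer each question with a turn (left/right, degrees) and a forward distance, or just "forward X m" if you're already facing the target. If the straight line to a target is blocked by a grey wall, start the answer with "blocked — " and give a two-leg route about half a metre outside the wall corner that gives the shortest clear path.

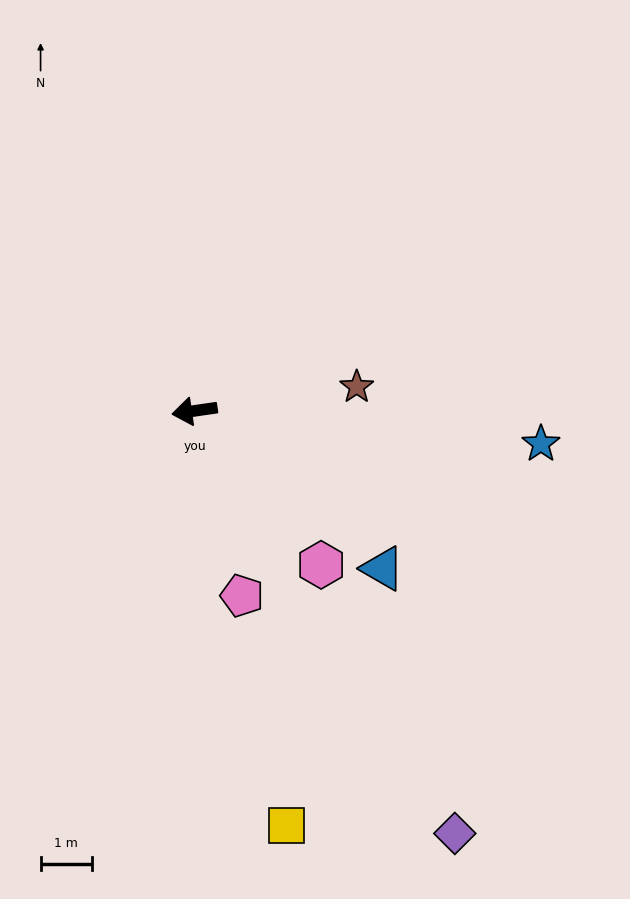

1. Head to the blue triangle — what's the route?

turn left 132°, forward 4.8 m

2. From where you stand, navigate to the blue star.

turn left 166°, forward 6.8 m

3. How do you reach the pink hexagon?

turn left 121°, forward 3.9 m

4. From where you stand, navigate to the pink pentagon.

turn left 96°, forward 3.7 m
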